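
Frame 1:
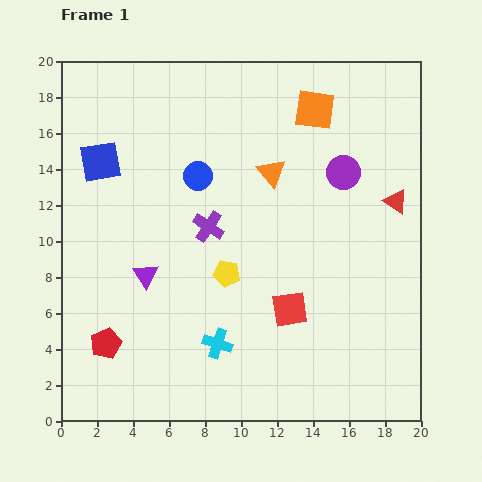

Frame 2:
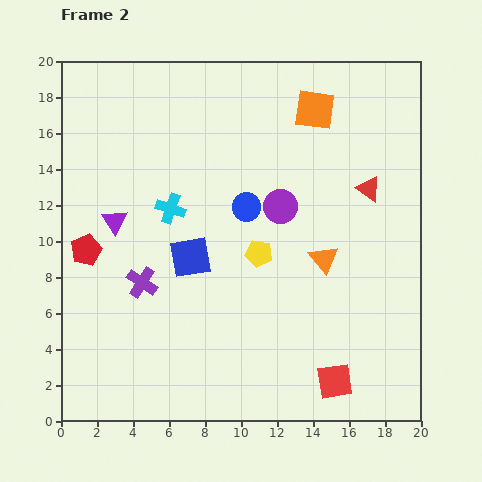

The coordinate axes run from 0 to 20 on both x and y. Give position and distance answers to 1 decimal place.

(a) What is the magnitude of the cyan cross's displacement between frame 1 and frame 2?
7.9

The cyan cross moved from (8.7, 4.3) to (6.1, 11.8), a distance of √(2.6² + 7.5²) ≈ 7.9.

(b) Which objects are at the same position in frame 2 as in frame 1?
the orange square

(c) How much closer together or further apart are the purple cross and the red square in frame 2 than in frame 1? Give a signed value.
+5.6

Distance in frame 1: 6.4. Distance in frame 2: 12.0.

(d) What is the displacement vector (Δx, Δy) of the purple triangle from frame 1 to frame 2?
(-1.7, 3.0)

The purple triangle was at (4.7, 8.1) in frame 1 and (3.0, 11.1) in frame 2.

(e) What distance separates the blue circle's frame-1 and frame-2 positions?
3.2

The blue circle moved from (7.6, 13.6) to (10.3, 11.9), a distance of √(2.7² + 1.7²) ≈ 3.2.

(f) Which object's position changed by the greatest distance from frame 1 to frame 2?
the cyan cross

(moved 7.9; next 7.3)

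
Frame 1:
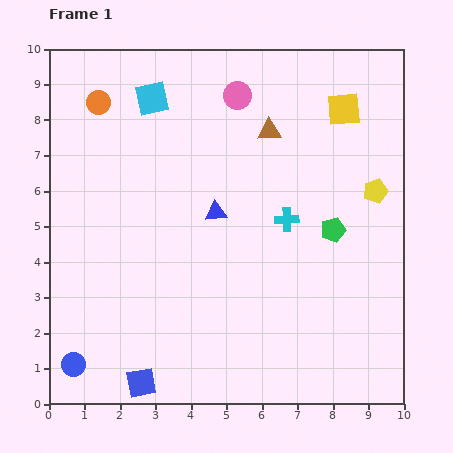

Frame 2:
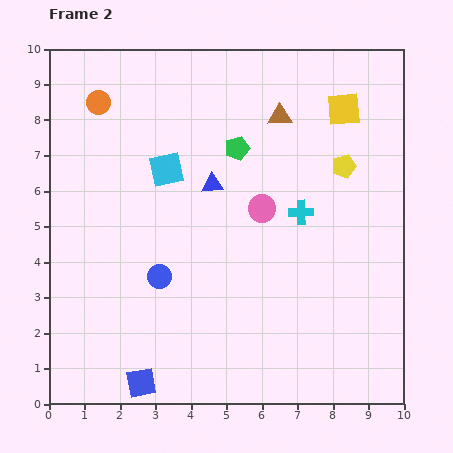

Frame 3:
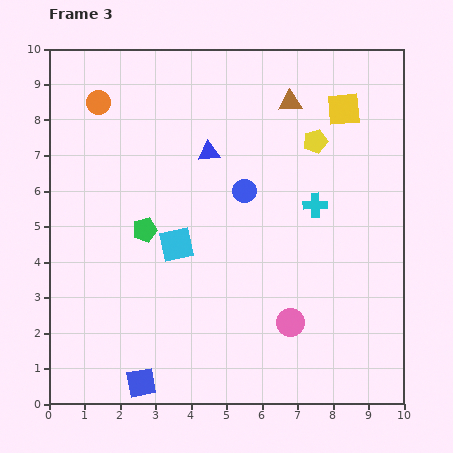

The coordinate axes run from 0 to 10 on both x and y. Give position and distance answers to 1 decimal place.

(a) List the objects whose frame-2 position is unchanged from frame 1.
the yellow square, the blue square, the orange circle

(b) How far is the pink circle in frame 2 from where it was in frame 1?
3.3

The pink circle moved from (5.3, 8.7) to (6.0, 5.5), a distance of √(0.7² + 3.2²) ≈ 3.3.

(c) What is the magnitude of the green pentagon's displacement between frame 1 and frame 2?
3.5

The green pentagon moved from (8.0, 4.9) to (5.3, 7.2), a distance of √(2.7² + 2.3²) ≈ 3.5.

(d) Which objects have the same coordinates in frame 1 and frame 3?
the yellow square, the blue square, the orange circle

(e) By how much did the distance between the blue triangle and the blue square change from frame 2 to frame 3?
+0.9

Distance in frame 2: 5.9. Distance in frame 3: 6.8.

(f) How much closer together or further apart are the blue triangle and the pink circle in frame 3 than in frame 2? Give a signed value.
+3.7

Distance in frame 2: 1.6. Distance in frame 3: 5.3.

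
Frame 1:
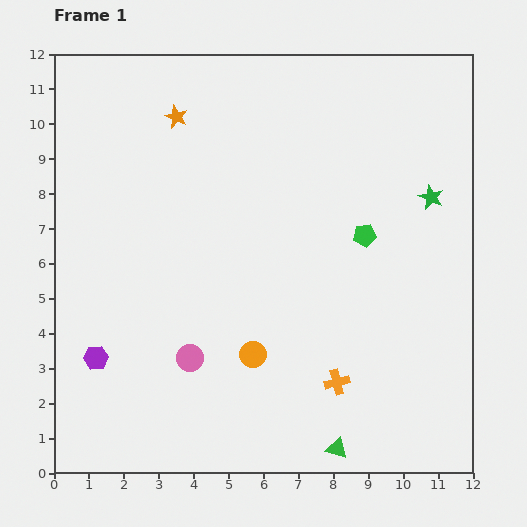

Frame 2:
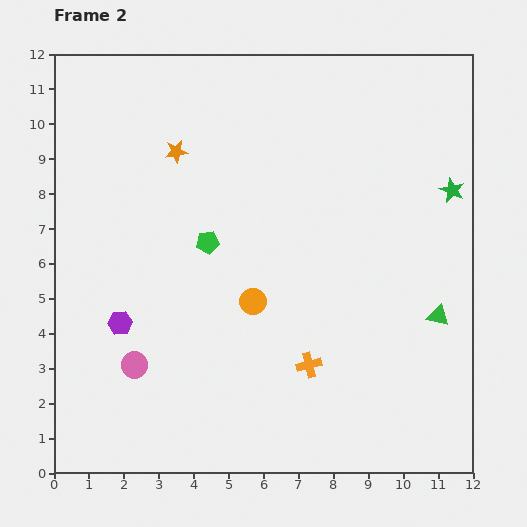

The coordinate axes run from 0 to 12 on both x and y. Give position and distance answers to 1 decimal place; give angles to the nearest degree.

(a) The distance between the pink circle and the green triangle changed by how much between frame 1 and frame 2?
+3.9

Distance in frame 1: 4.9. Distance in frame 2: 8.8.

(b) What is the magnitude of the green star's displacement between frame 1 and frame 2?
0.6

The green star moved from (10.8, 7.9) to (11.4, 8.1), a distance of √(0.6² + 0.2²) ≈ 0.6.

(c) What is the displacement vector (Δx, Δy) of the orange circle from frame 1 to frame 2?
(0.0, 1.5)

The orange circle was at (5.7, 3.4) in frame 1 and (5.7, 4.9) in frame 2.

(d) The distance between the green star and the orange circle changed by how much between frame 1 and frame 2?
-0.3

Distance in frame 1: 6.8. Distance in frame 2: 6.5.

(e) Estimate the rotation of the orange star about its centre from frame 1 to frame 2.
31° counter-clockwise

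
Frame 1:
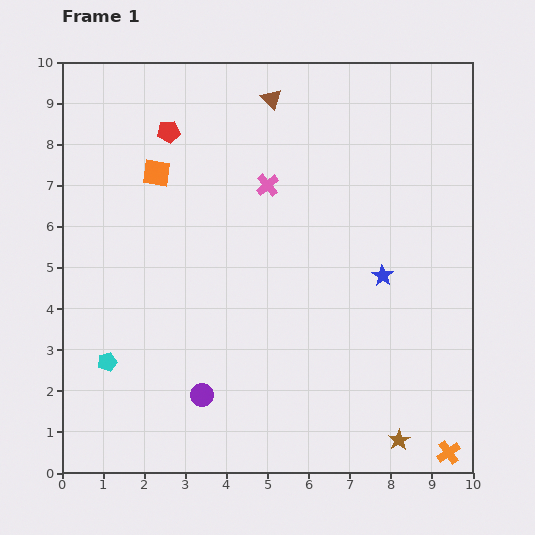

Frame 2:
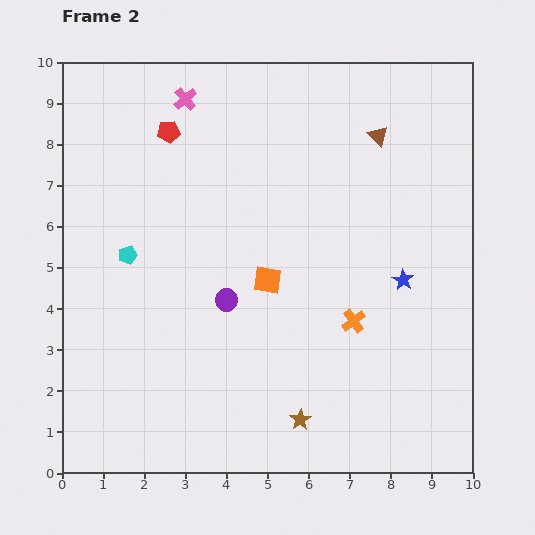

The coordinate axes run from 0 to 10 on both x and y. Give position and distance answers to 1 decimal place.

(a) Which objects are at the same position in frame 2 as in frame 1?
the red pentagon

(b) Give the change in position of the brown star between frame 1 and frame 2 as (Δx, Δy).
(-2.4, 0.5)

The brown star was at (8.2, 0.8) in frame 1 and (5.8, 1.3) in frame 2.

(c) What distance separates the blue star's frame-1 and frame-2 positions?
0.5

The blue star moved from (7.8, 4.8) to (8.3, 4.7), a distance of √(0.5² + 0.1²) ≈ 0.5.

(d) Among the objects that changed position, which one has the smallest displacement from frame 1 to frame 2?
the blue star

(moved 0.5)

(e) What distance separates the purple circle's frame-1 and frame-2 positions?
2.4

The purple circle moved from (3.4, 1.9) to (4.0, 4.2), a distance of √(0.6² + 2.3²) ≈ 2.4.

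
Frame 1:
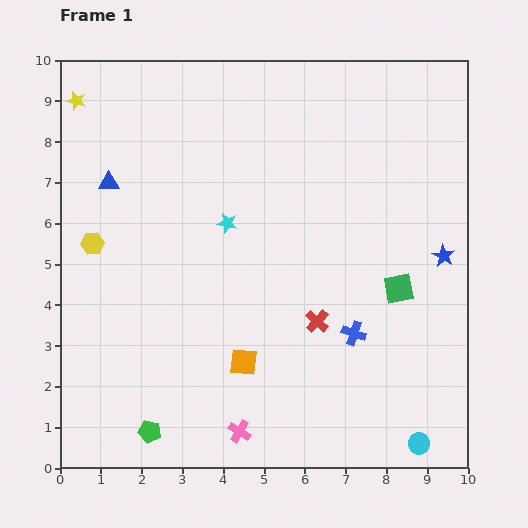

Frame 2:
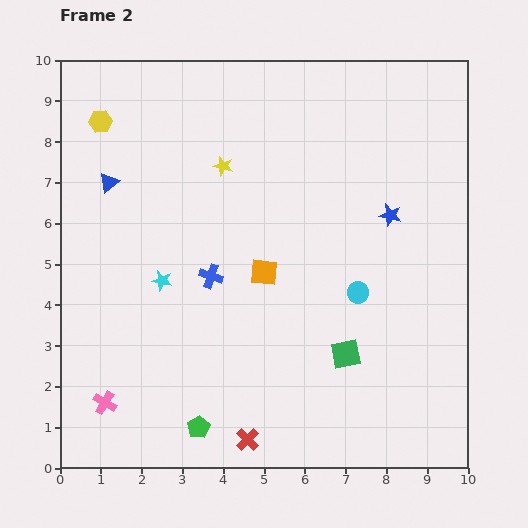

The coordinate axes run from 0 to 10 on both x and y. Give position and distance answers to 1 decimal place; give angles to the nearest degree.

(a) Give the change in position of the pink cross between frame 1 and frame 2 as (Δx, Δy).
(-3.3, 0.7)

The pink cross was at (4.4, 0.9) in frame 1 and (1.1, 1.6) in frame 2.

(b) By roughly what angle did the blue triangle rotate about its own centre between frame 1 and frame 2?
38° counter-clockwise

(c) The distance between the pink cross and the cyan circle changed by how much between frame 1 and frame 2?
+2.4

Distance in frame 1: 4.4. Distance in frame 2: 6.8.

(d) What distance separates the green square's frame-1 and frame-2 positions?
2.1

The green square moved from (8.3, 4.4) to (7.0, 2.8), a distance of √(1.3² + 1.6²) ≈ 2.1.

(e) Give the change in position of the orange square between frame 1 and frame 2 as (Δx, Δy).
(0.5, 2.2)

The orange square was at (4.5, 2.6) in frame 1 and (5.0, 4.8) in frame 2.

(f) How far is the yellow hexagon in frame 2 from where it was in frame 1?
3.0

The yellow hexagon moved from (0.8, 5.5) to (1.0, 8.5), a distance of √(0.2² + 3.0²) ≈ 3.0.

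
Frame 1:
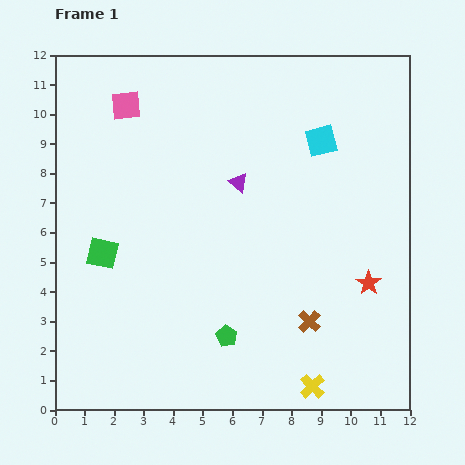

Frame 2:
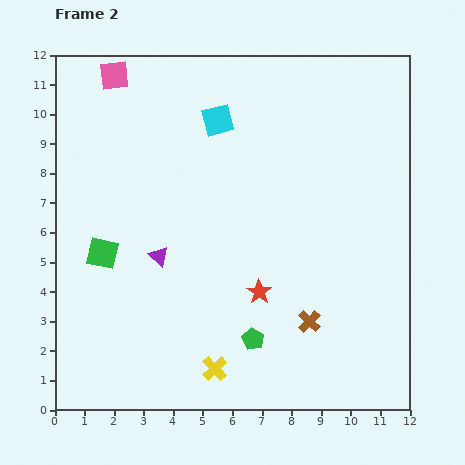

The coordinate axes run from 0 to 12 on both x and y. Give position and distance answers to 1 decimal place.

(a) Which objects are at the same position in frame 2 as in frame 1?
the green square, the brown cross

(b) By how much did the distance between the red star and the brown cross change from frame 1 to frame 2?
-0.4

Distance in frame 1: 2.4. Distance in frame 2: 2.0.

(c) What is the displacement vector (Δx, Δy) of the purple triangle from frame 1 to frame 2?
(-2.7, -2.5)

The purple triangle was at (6.2, 7.7) in frame 1 and (3.5, 5.2) in frame 2.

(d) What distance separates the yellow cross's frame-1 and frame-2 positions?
3.4

The yellow cross moved from (8.7, 0.8) to (5.4, 1.4), a distance of √(3.3² + 0.6²) ≈ 3.4.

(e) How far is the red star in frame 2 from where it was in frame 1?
3.7

The red star moved from (10.6, 4.3) to (6.9, 4.0), a distance of √(3.7² + 0.3²) ≈ 3.7.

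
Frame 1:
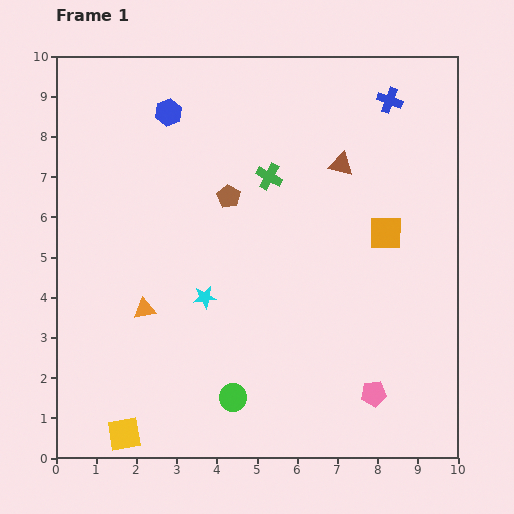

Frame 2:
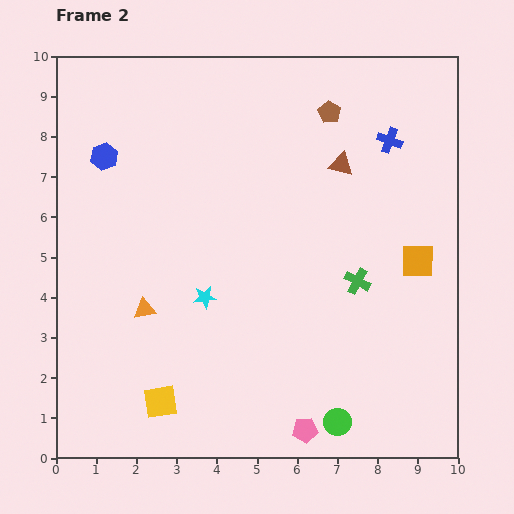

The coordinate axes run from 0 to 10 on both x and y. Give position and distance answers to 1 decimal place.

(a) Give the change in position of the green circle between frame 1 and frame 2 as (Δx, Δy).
(2.6, -0.6)

The green circle was at (4.4, 1.5) in frame 1 and (7.0, 0.9) in frame 2.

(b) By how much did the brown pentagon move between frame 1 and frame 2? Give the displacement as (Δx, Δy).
(2.5, 2.1)

The brown pentagon was at (4.3, 6.5) in frame 1 and (6.8, 8.6) in frame 2.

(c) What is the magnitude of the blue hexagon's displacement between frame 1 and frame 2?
1.9

The blue hexagon moved from (2.8, 8.6) to (1.2, 7.5), a distance of √(1.6² + 1.1²) ≈ 1.9.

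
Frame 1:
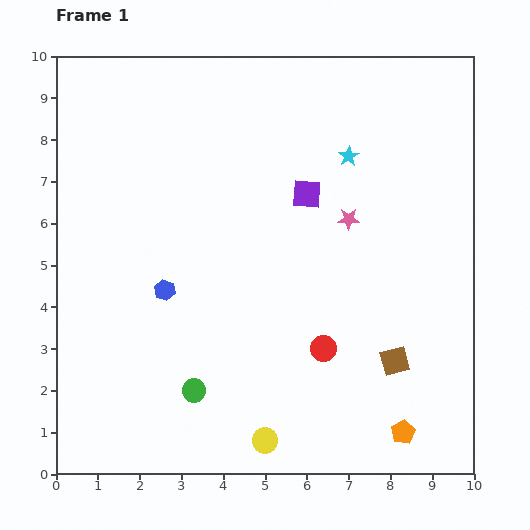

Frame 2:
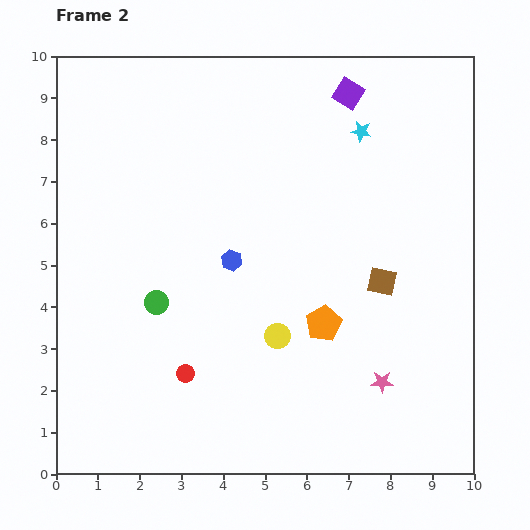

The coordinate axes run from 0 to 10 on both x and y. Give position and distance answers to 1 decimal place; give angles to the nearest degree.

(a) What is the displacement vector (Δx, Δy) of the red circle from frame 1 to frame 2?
(-3.3, -0.6)

The red circle was at (6.4, 3.0) in frame 1 and (3.1, 2.4) in frame 2.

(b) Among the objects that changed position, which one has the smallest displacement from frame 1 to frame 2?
the cyan star

(moved 0.7)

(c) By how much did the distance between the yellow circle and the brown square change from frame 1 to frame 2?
-0.8

Distance in frame 1: 3.6. Distance in frame 2: 2.8.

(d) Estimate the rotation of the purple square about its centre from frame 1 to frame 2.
29° clockwise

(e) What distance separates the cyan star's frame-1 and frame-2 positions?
0.7

The cyan star moved from (7.0, 7.6) to (7.3, 8.2), a distance of √(0.3² + 0.6²) ≈ 0.7.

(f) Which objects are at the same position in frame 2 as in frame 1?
none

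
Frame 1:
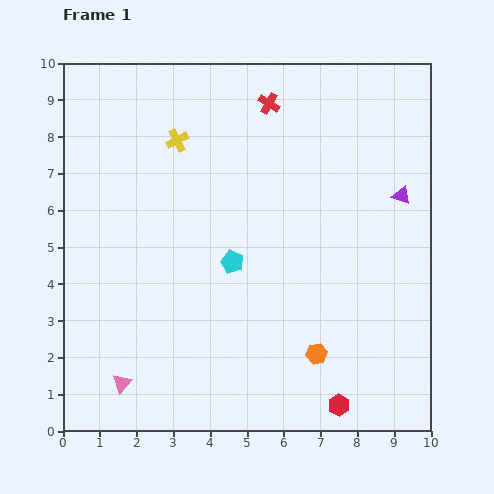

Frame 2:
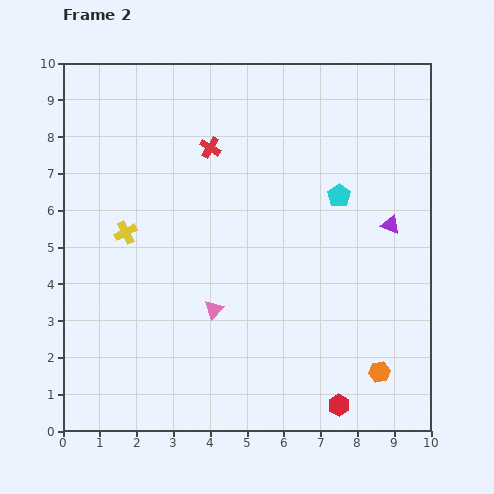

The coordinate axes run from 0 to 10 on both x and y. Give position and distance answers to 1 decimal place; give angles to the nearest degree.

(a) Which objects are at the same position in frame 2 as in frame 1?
the red hexagon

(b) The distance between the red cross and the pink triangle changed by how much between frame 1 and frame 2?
-4.2

Distance in frame 1: 8.6. Distance in frame 2: 4.4.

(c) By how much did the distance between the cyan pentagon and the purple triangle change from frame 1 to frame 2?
-3.3

Distance in frame 1: 4.9. Distance in frame 2: 1.6.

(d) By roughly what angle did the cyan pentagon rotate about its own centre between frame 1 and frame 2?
16° clockwise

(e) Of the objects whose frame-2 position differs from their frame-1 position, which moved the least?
the purple triangle

(moved 0.9)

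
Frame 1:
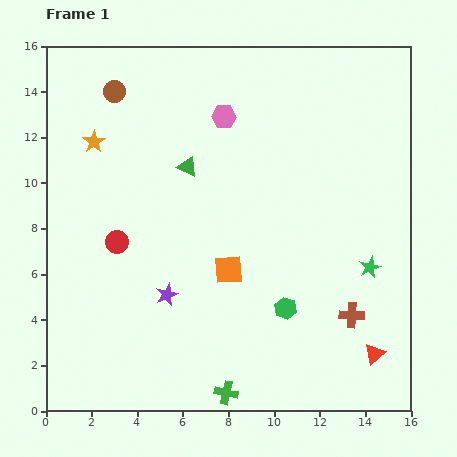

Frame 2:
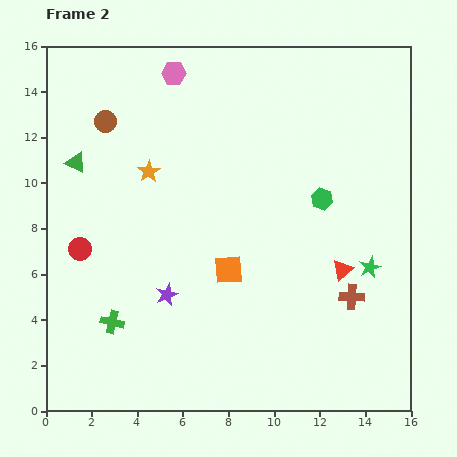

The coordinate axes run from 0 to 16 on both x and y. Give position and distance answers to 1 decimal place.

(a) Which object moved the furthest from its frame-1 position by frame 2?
the green cross

(moved 5.9; next 5.1)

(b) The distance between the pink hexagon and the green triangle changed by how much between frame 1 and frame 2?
+3.1

Distance in frame 1: 2.7. Distance in frame 2: 5.8.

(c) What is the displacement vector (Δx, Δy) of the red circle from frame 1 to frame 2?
(-1.6, -0.3)

The red circle was at (3.1, 7.4) in frame 1 and (1.5, 7.1) in frame 2.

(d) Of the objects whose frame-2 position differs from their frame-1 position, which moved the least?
the brown cross

(moved 0.8)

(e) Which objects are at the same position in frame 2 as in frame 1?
the purple star, the green star, the orange square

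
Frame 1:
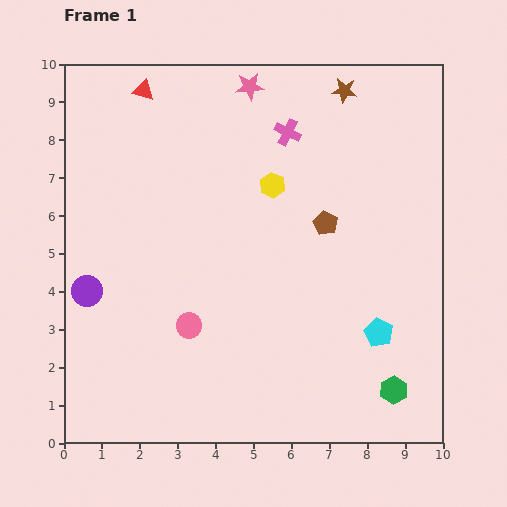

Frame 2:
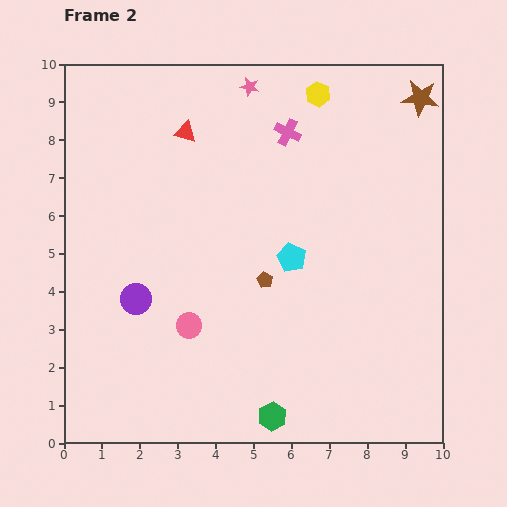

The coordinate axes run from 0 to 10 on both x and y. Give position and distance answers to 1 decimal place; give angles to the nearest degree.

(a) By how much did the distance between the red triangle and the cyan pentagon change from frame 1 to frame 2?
-4.6

Distance in frame 1: 8.9. Distance in frame 2: 4.3.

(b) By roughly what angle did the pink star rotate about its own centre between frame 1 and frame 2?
19° clockwise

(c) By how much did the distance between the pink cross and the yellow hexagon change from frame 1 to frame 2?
-0.2

Distance in frame 1: 1.5. Distance in frame 2: 1.3.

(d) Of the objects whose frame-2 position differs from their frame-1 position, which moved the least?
the purple circle

(moved 1.3)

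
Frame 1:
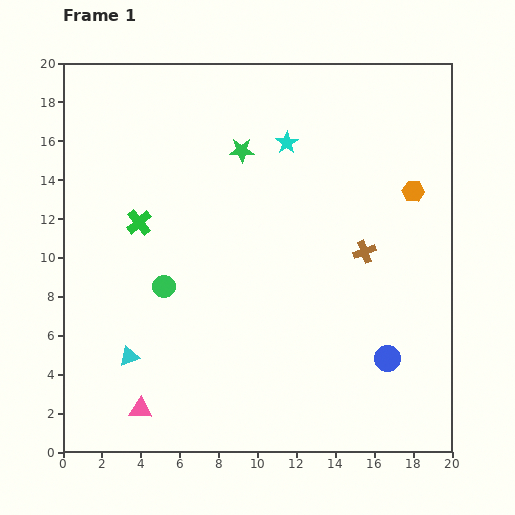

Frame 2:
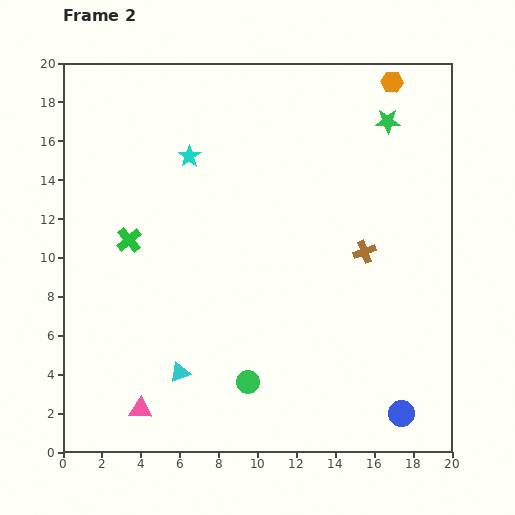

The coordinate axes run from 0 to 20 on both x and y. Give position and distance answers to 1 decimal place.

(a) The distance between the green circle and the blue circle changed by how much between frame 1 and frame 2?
-4.0

Distance in frame 1: 12.1. Distance in frame 2: 8.1.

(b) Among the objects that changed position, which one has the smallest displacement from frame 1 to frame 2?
the green cross

(moved 1.0)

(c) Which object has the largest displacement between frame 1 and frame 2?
the green star

(moved 7.6; next 6.5)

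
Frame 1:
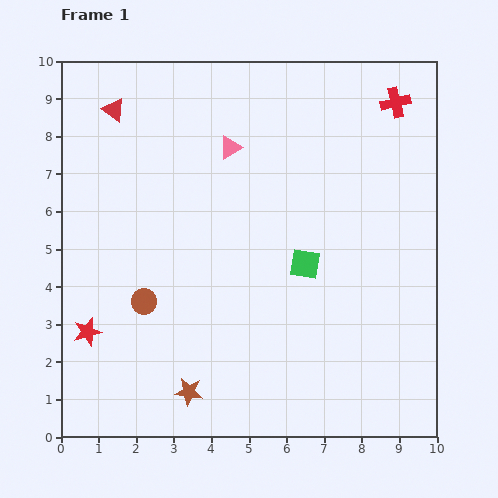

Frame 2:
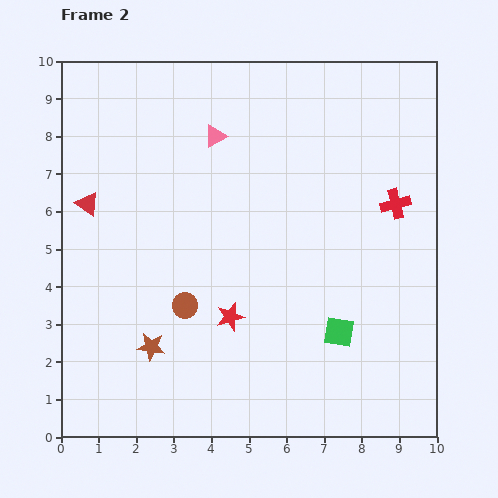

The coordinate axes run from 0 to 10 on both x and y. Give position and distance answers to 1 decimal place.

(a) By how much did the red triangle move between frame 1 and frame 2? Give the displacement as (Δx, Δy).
(-0.7, -2.5)

The red triangle was at (1.4, 8.7) in frame 1 and (0.7, 6.2) in frame 2.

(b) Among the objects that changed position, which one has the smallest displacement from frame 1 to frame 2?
the pink triangle

(moved 0.5)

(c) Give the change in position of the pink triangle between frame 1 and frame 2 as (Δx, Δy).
(-0.4, 0.3)

The pink triangle was at (4.5, 7.7) in frame 1 and (4.1, 8.0) in frame 2.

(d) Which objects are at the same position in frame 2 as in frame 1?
none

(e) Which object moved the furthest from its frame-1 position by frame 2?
the red star

(moved 3.8; next 2.7)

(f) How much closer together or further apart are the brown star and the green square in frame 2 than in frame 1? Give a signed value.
+0.4

Distance in frame 1: 4.6. Distance in frame 2: 5.0.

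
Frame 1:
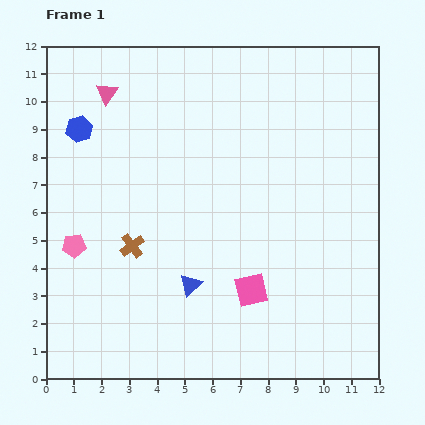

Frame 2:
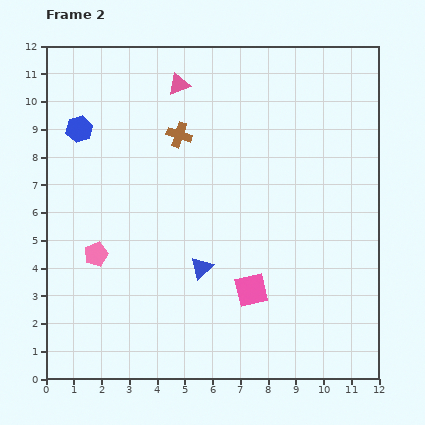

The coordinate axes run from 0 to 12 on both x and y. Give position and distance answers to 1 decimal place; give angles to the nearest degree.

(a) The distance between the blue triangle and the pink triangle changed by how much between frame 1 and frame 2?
-0.9

Distance in frame 1: 7.5. Distance in frame 2: 6.6.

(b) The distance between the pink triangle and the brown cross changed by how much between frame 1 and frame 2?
-3.8

Distance in frame 1: 5.6. Distance in frame 2: 1.8.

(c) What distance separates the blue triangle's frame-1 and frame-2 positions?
0.7

The blue triangle moved from (5.2, 3.4) to (5.6, 4.0), a distance of √(0.4² + 0.6²) ≈ 0.7.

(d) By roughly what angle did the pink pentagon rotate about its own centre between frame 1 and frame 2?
16° counter-clockwise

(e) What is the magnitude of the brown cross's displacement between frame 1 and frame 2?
4.3

The brown cross moved from (3.1, 4.8) to (4.8, 8.8), a distance of √(1.7² + 4.0²) ≈ 4.3.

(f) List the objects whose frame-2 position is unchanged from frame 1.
the blue hexagon, the pink square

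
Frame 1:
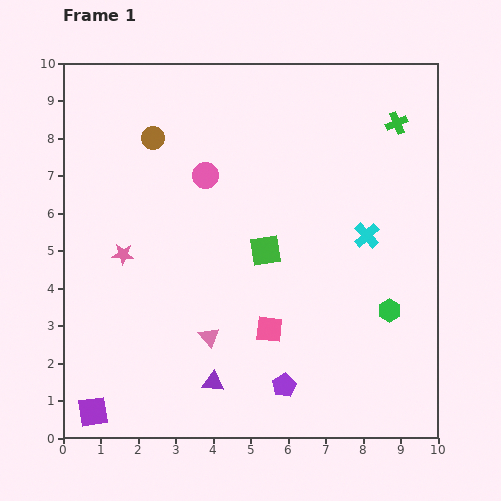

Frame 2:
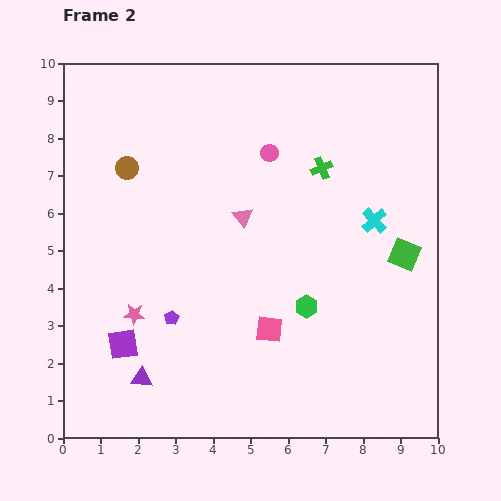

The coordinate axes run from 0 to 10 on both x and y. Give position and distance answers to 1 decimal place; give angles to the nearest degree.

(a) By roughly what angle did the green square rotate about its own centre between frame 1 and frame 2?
30° clockwise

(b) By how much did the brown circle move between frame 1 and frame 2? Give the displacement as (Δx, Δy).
(-0.7, -0.8)

The brown circle was at (2.4, 8.0) in frame 1 and (1.7, 7.2) in frame 2.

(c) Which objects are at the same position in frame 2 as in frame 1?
the pink square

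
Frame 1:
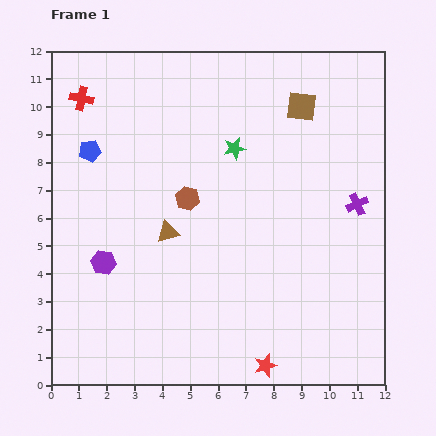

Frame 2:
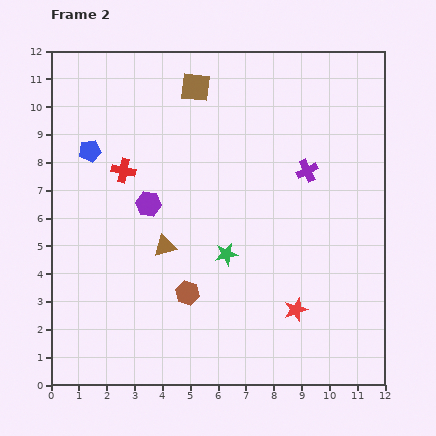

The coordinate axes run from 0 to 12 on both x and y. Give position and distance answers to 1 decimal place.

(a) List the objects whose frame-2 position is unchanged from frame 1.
the blue pentagon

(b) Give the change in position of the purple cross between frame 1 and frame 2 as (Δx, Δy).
(-1.8, 1.2)

The purple cross was at (11.0, 6.5) in frame 1 and (9.2, 7.7) in frame 2.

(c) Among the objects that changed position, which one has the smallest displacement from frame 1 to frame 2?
the brown triangle

(moved 0.5)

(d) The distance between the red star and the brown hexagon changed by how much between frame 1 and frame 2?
-2.7

Distance in frame 1: 6.6. Distance in frame 2: 3.9.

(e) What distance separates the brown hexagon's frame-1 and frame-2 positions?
3.4

The brown hexagon moved from (4.9, 6.7) to (4.9, 3.3), a distance of √(0.0² + 3.4²) ≈ 3.4.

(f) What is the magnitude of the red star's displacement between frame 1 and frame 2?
2.3

The red star moved from (7.7, 0.7) to (8.8, 2.7), a distance of √(1.1² + 2.0²) ≈ 2.3.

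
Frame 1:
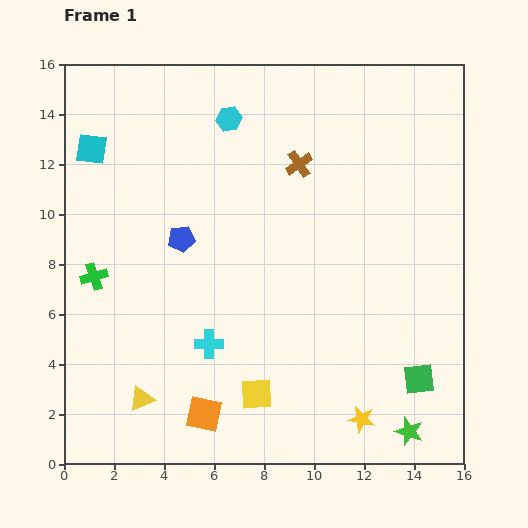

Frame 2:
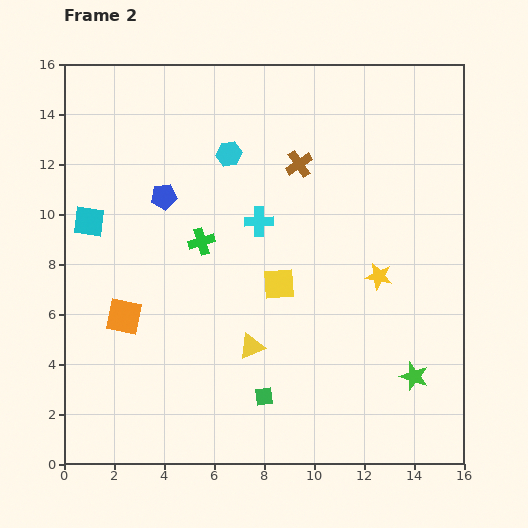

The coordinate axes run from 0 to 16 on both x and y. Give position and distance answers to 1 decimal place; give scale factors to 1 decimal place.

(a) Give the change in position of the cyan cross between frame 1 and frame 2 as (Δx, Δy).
(2.0, 4.9)

The cyan cross was at (5.8, 4.8) in frame 1 and (7.8, 9.7) in frame 2.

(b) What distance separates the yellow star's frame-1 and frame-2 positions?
5.7

The yellow star moved from (11.9, 1.8) to (12.6, 7.5), a distance of √(0.7² + 5.7²) ≈ 5.7.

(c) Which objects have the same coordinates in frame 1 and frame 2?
the brown cross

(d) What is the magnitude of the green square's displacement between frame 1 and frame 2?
6.2

The green square moved from (14.2, 3.4) to (8.0, 2.7), a distance of √(6.2² + 0.7²) ≈ 6.2.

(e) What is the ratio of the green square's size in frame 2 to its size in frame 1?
0.6×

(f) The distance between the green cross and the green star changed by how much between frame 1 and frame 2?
-3.9

Distance in frame 1: 14.0. Distance in frame 2: 10.1.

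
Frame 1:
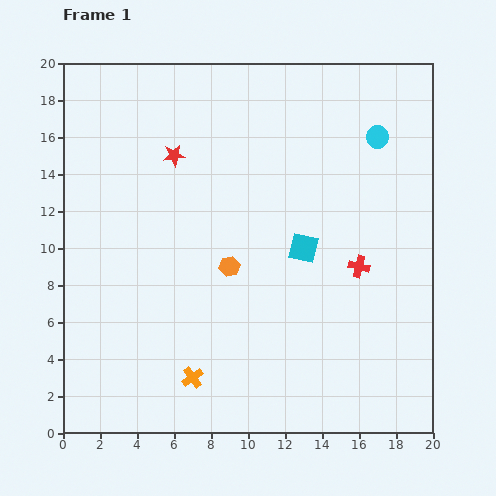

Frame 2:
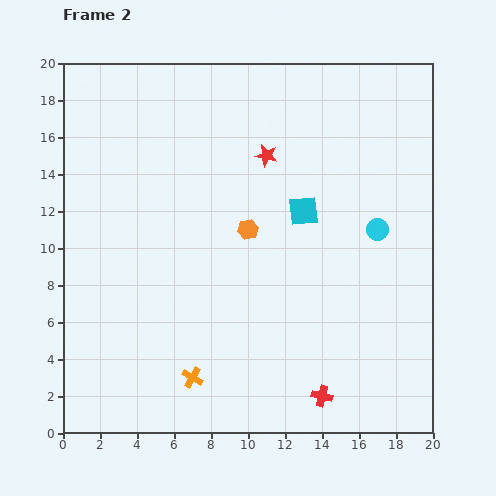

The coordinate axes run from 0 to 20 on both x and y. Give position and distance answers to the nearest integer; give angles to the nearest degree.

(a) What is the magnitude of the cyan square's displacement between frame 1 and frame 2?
2

The cyan square moved from (13, 10) to (13, 12), a distance of √(0² + 2²) ≈ 2.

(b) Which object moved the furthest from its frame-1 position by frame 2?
the red cross

(moved 7; next 5)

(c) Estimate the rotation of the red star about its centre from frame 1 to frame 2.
19° clockwise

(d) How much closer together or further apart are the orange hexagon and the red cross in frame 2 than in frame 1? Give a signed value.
+3

Distance in frame 1: 7. Distance in frame 2: 10.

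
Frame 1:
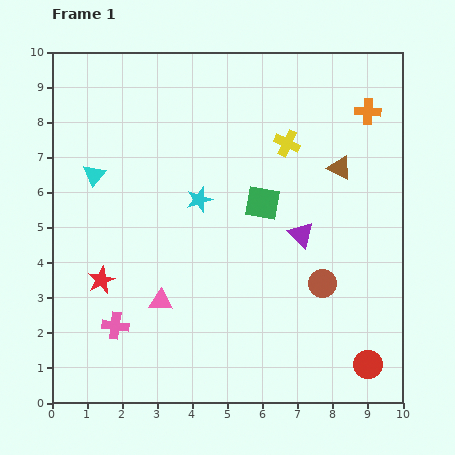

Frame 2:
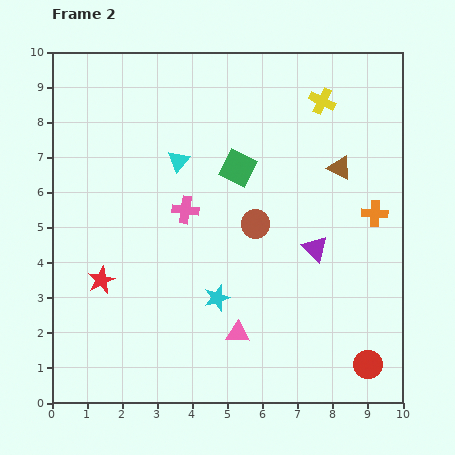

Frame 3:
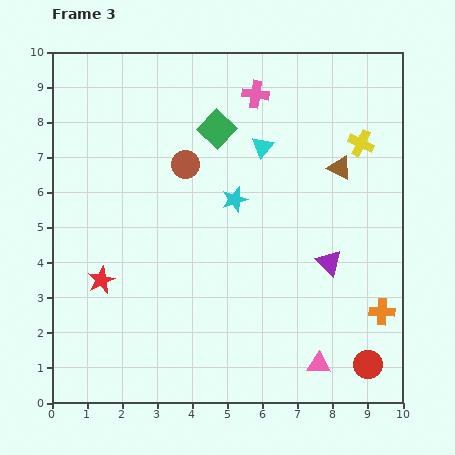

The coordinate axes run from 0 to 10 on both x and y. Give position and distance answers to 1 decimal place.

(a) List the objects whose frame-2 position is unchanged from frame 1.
the red circle, the brown triangle, the red star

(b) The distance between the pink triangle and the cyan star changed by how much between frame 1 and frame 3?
+2.2

Distance in frame 1: 3.1. Distance in frame 3: 5.3.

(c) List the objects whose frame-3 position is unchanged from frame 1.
the red circle, the brown triangle, the red star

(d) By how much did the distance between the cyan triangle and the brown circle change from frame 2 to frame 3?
-0.5

Distance in frame 2: 2.8. Distance in frame 3: 2.3.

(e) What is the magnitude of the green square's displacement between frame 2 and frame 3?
1.3

The green square moved from (5.3, 6.7) to (4.7, 7.8), a distance of √(0.6² + 1.1²) ≈ 1.3.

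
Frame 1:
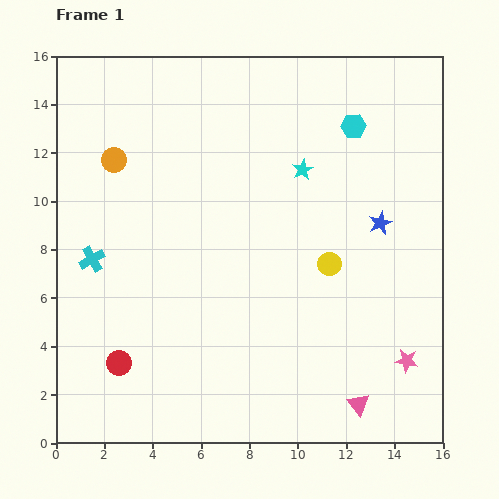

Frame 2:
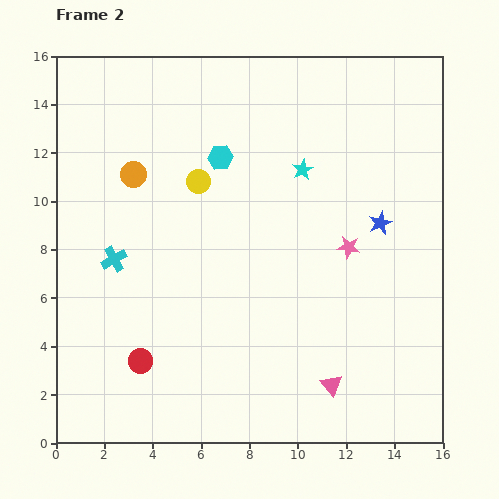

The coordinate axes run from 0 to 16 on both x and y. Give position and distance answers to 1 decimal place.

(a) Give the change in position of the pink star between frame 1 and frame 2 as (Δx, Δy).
(-2.4, 4.7)

The pink star was at (14.5, 3.4) in frame 1 and (12.1, 8.1) in frame 2.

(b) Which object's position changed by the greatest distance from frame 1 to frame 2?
the yellow circle

(moved 6.4; next 5.7)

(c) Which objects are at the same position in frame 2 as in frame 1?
the cyan star, the blue star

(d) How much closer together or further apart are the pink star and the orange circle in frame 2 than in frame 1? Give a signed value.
-5.3

Distance in frame 1: 14.7. Distance in frame 2: 9.4.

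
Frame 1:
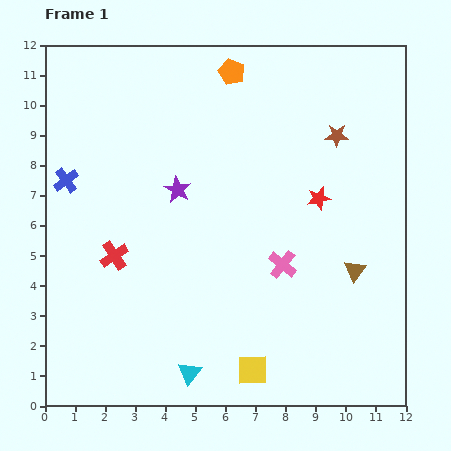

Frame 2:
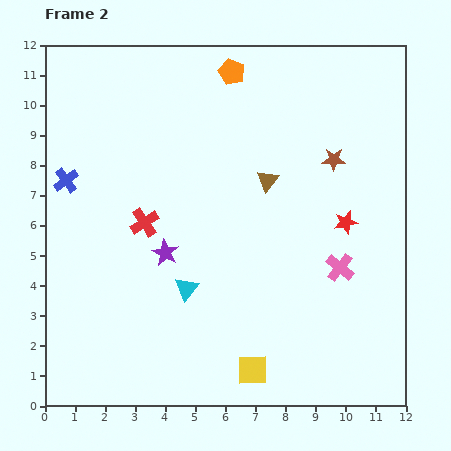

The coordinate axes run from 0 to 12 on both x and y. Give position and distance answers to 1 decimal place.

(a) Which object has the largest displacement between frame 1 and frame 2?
the brown triangle

(moved 4.2; next 2.8)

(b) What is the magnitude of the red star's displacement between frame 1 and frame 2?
1.2

The red star moved from (9.1, 6.9) to (10.0, 6.1), a distance of √(0.9² + 0.8²) ≈ 1.2.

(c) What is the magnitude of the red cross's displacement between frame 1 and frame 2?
1.5

The red cross moved from (2.3, 5.0) to (3.3, 6.1), a distance of √(1.0² + 1.1²) ≈ 1.5.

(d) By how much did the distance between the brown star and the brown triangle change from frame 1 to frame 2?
-2.2

Distance in frame 1: 4.5. Distance in frame 2: 2.3.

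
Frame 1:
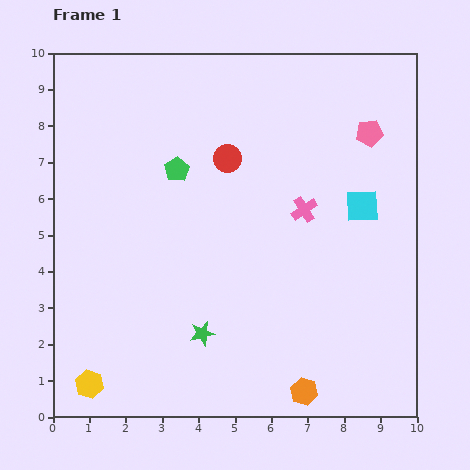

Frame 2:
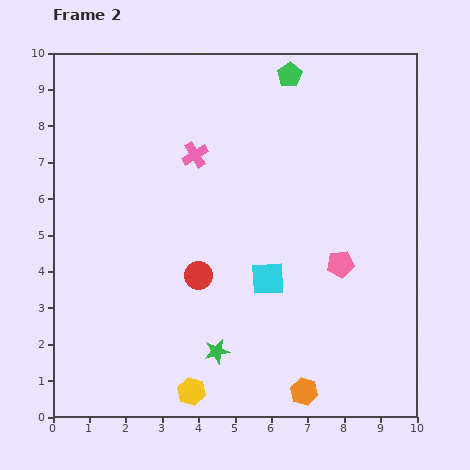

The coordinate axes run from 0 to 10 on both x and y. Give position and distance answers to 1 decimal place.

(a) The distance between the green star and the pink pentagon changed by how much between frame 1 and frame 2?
-3.0

Distance in frame 1: 7.2. Distance in frame 2: 4.2.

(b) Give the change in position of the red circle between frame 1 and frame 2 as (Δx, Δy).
(-0.8, -3.2)

The red circle was at (4.8, 7.1) in frame 1 and (4.0, 3.9) in frame 2.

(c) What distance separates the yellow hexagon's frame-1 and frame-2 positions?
2.8

The yellow hexagon moved from (1.0, 0.9) to (3.8, 0.7), a distance of √(2.8² + 0.2²) ≈ 2.8.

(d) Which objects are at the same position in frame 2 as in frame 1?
the orange hexagon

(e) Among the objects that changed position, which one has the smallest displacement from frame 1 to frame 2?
the green star

(moved 0.6)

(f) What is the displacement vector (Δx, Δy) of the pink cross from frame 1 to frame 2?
(-3.0, 1.5)

The pink cross was at (6.9, 5.7) in frame 1 and (3.9, 7.2) in frame 2.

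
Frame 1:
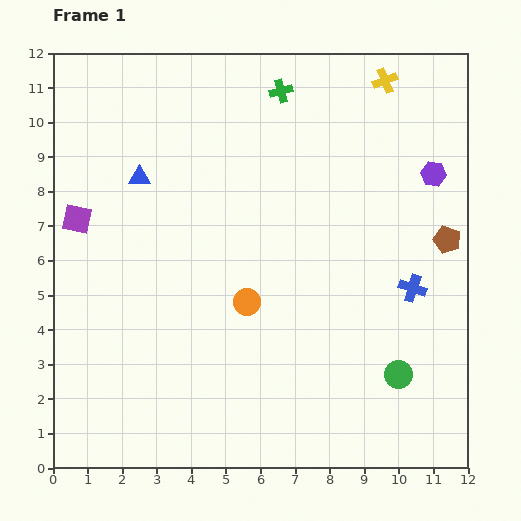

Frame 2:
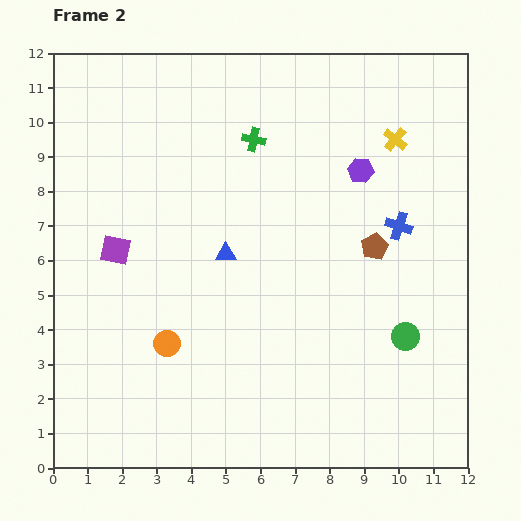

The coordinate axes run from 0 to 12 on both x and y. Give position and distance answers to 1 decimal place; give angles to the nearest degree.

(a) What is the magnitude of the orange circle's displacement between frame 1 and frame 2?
2.6

The orange circle moved from (5.6, 4.8) to (3.3, 3.6), a distance of √(2.3² + 1.2²) ≈ 2.6.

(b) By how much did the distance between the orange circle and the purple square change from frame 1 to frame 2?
-2.4

Distance in frame 1: 5.5. Distance in frame 2: 3.1.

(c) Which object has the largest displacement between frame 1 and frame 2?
the blue triangle

(moved 3.3; next 2.6)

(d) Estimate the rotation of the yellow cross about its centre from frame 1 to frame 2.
29° counter-clockwise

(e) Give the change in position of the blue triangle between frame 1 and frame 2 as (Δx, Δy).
(2.5, -2.2)

The blue triangle was at (2.5, 8.4) in frame 1 and (5.0, 6.2) in frame 2.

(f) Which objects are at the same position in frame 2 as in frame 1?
none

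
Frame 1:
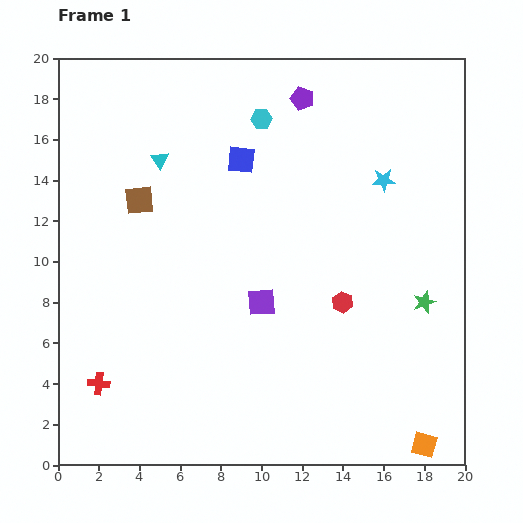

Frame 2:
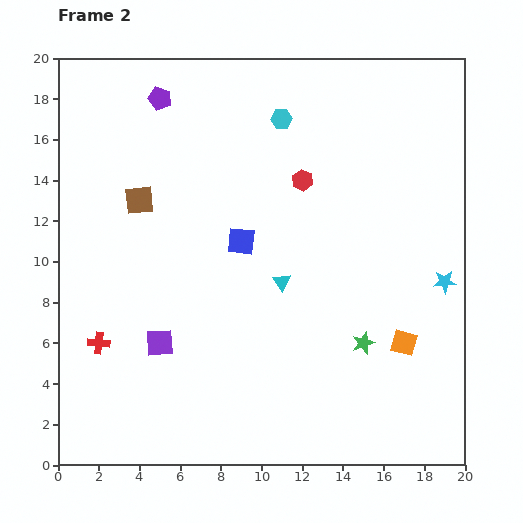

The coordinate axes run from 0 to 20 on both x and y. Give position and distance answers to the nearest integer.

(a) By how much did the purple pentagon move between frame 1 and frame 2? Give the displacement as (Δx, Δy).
(-7, 0)

The purple pentagon was at (12, 18) in frame 1 and (5, 18) in frame 2.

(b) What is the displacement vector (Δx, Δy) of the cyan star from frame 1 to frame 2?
(3, -5)

The cyan star was at (16, 14) in frame 1 and (19, 9) in frame 2.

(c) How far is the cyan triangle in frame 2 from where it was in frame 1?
8

The cyan triangle moved from (5, 15) to (11, 9), a distance of √(6² + 6²) ≈ 8.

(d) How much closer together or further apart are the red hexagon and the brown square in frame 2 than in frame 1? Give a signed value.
-3

Distance in frame 1: 11. Distance in frame 2: 8.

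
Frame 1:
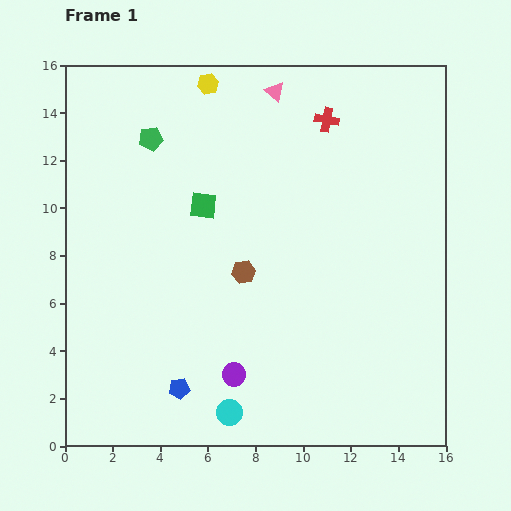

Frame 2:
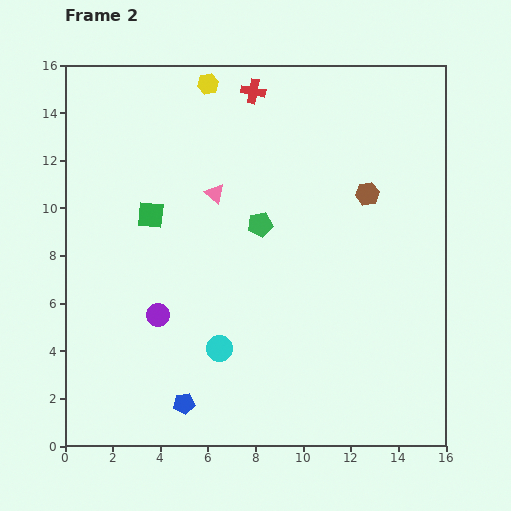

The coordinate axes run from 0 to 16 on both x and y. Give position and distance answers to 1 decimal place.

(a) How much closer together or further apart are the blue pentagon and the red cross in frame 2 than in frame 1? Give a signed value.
+0.5

Distance in frame 1: 12.9. Distance in frame 2: 13.4.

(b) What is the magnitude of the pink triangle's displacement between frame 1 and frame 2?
5.0

The pink triangle moved from (8.8, 14.9) to (6.3, 10.6), a distance of √(2.5² + 4.3²) ≈ 5.0.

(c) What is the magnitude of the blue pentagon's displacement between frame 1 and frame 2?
0.6

The blue pentagon moved from (4.8, 2.4) to (5.0, 1.8), a distance of √(0.2² + 0.6²) ≈ 0.6.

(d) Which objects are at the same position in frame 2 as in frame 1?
the yellow hexagon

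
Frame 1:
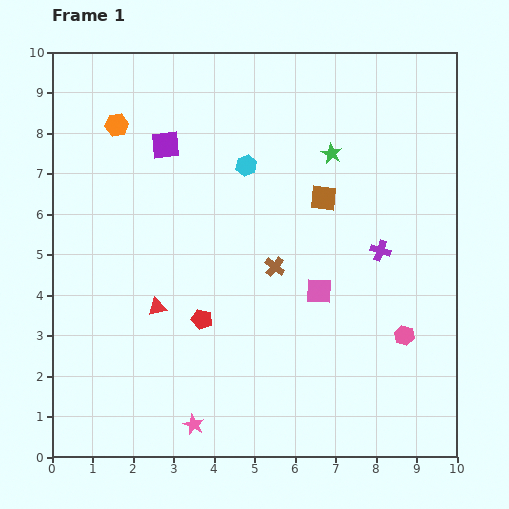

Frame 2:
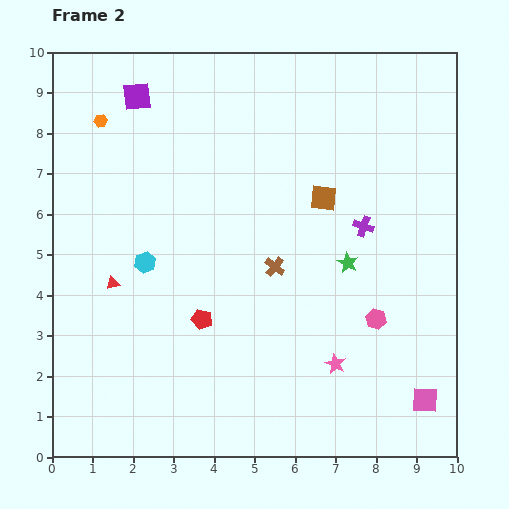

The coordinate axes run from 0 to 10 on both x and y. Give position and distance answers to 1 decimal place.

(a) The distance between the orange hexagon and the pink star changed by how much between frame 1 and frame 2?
+0.7

Distance in frame 1: 7.6. Distance in frame 2: 8.3.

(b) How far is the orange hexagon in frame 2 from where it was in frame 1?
0.4

The orange hexagon moved from (1.6, 8.2) to (1.2, 8.3), a distance of √(0.4² + 0.1²) ≈ 0.4.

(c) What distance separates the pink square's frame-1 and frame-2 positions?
3.7

The pink square moved from (6.6, 4.1) to (9.2, 1.4), a distance of √(2.6² + 2.7²) ≈ 3.7.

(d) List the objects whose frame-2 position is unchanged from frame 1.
the brown cross, the brown square, the red pentagon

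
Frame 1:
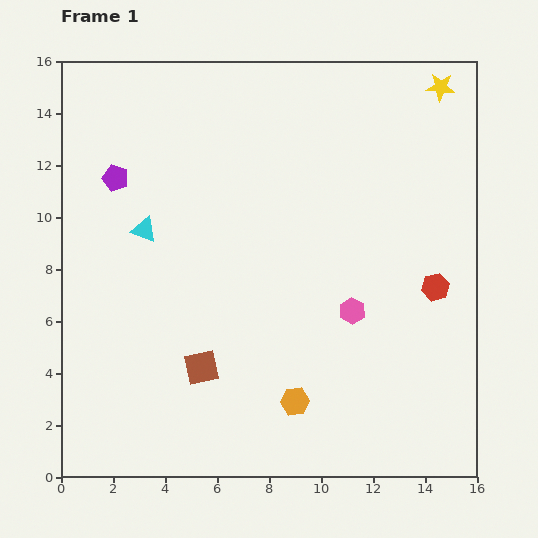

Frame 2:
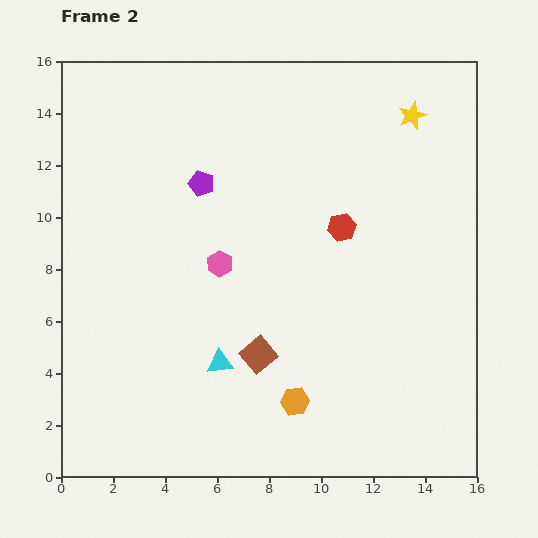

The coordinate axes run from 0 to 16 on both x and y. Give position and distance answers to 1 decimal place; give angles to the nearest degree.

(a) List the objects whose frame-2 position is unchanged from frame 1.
the orange hexagon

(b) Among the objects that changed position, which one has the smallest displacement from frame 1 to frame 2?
the yellow star

(moved 1.6)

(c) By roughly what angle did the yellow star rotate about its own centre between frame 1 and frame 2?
27° counter-clockwise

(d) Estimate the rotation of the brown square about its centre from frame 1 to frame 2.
28° counter-clockwise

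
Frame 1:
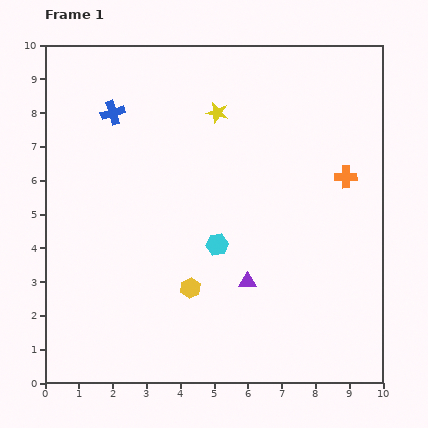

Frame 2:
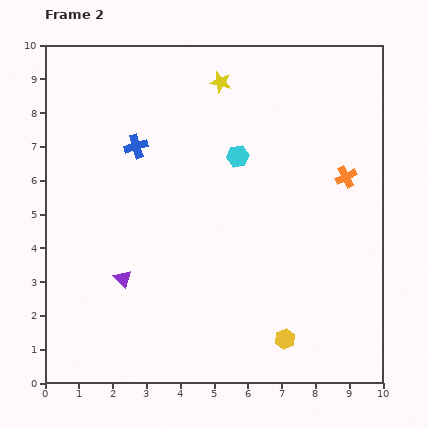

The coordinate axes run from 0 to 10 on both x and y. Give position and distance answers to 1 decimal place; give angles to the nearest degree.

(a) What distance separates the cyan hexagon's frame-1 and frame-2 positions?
2.7

The cyan hexagon moved from (5.1, 4.1) to (5.7, 6.7), a distance of √(0.6² + 2.6²) ≈ 2.7.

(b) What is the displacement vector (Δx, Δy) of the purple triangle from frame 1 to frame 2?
(-3.7, 0.1)

The purple triangle was at (6.0, 3.0) in frame 1 and (2.3, 3.1) in frame 2.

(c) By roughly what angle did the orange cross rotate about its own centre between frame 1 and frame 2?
26° counter-clockwise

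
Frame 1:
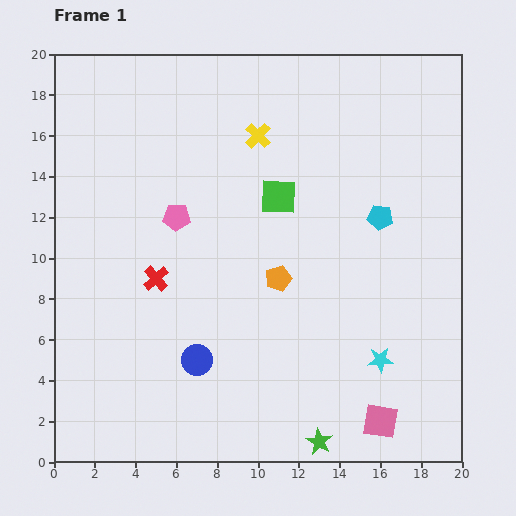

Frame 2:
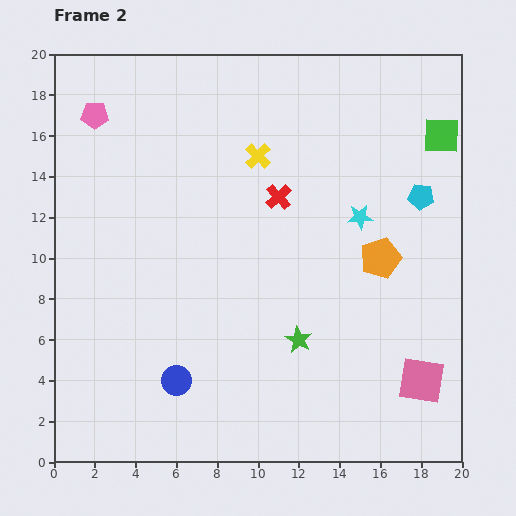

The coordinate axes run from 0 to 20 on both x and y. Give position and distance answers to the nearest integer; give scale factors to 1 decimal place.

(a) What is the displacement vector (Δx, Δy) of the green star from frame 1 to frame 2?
(-1, 5)

The green star was at (13, 1) in frame 1 and (12, 6) in frame 2.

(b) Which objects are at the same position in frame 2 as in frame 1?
none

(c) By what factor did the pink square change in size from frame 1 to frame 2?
1.3×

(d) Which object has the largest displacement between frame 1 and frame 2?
the green square

(moved 9; next 7)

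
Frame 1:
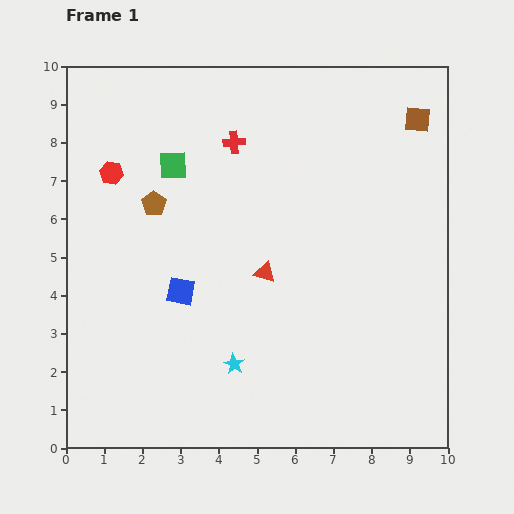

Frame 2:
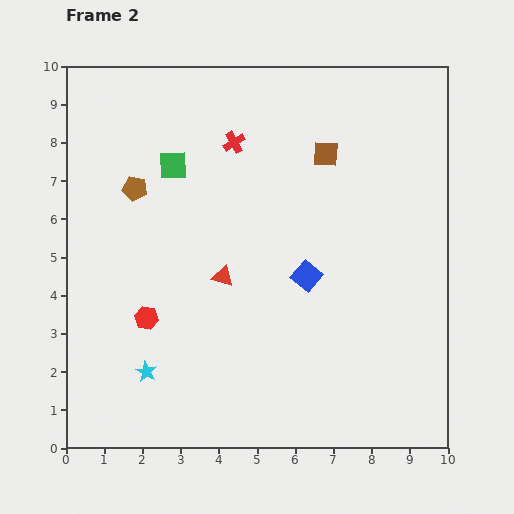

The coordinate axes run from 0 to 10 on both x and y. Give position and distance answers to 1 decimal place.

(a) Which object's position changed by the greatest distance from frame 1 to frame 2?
the red hexagon

(moved 3.9; next 3.3)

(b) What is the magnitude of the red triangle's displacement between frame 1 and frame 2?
1.1

The red triangle moved from (5.2, 4.6) to (4.1, 4.5), a distance of √(1.1² + 0.1²) ≈ 1.1.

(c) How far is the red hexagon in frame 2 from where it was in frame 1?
3.9

The red hexagon moved from (1.2, 7.2) to (2.1, 3.4), a distance of √(0.9² + 3.8²) ≈ 3.9.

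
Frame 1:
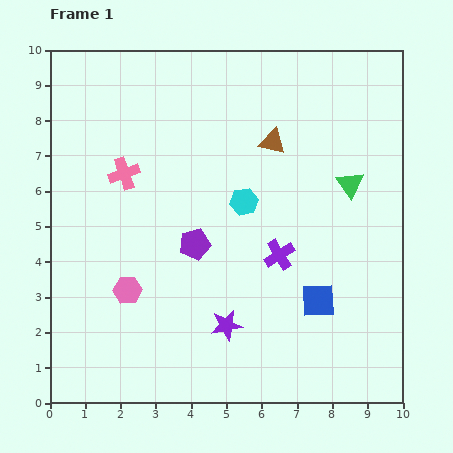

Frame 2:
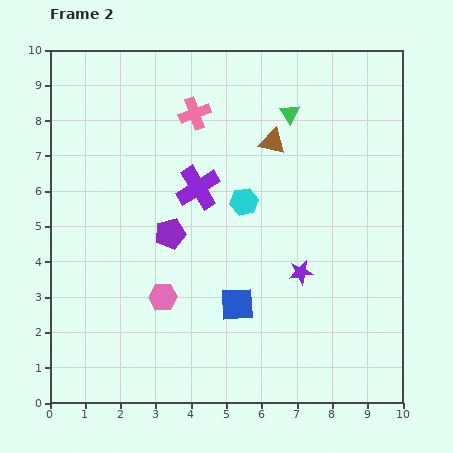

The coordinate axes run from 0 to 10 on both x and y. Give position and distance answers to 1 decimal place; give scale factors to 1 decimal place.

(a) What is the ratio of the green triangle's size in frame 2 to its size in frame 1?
0.7×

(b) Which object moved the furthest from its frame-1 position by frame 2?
the purple cross

(moved 3.0; next 2.6)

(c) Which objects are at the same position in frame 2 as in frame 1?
the cyan hexagon, the brown triangle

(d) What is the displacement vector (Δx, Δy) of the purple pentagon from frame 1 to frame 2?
(-0.7, 0.3)

The purple pentagon was at (4.1, 4.5) in frame 1 and (3.4, 4.8) in frame 2.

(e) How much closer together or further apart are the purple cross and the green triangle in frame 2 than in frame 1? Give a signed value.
+0.5

Distance in frame 1: 2.8. Distance in frame 2: 3.3.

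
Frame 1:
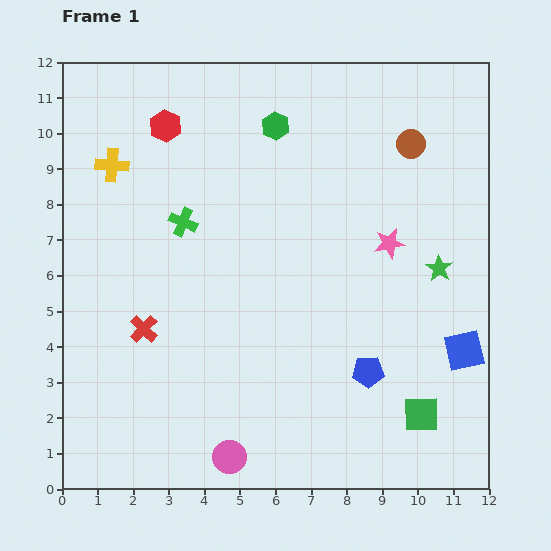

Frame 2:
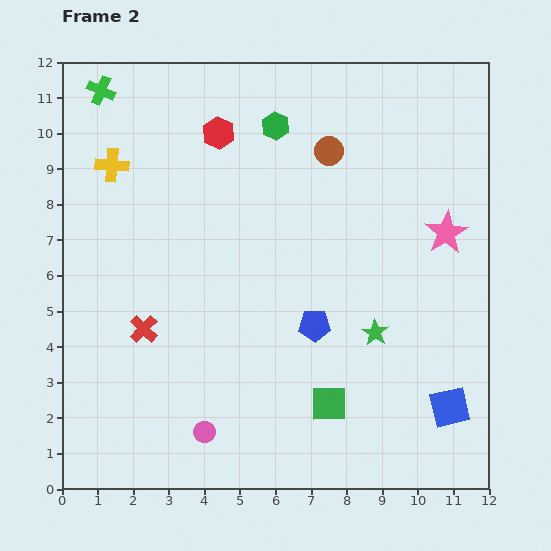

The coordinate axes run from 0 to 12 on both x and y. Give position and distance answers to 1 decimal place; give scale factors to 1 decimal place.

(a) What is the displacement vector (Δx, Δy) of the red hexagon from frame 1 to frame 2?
(1.5, -0.2)

The red hexagon was at (2.9, 10.2) in frame 1 and (4.4, 10.0) in frame 2.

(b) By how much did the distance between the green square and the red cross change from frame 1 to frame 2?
-2.6

Distance in frame 1: 8.2. Distance in frame 2: 5.6.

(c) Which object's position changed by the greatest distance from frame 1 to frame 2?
the green cross

(moved 4.4; next 2.6)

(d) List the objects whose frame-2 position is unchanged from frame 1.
the red cross, the yellow cross, the green hexagon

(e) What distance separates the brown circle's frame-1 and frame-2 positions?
2.3

The brown circle moved from (9.8, 9.7) to (7.5, 9.5), a distance of √(2.3² + 0.2²) ≈ 2.3.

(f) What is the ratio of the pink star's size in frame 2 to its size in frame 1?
1.4×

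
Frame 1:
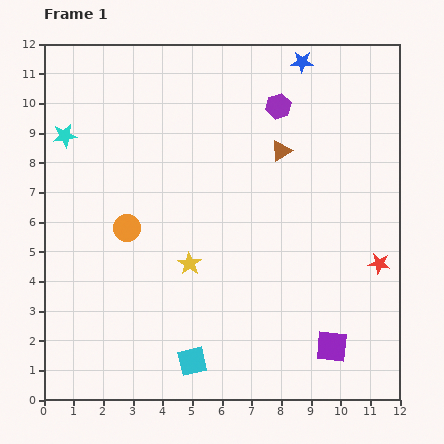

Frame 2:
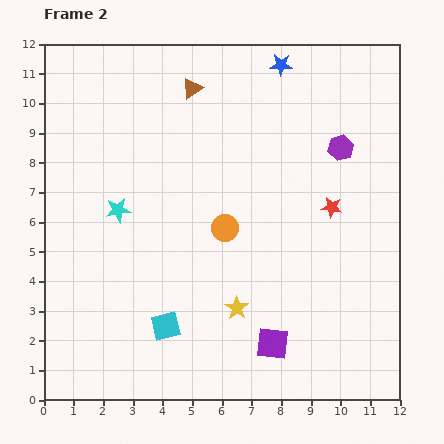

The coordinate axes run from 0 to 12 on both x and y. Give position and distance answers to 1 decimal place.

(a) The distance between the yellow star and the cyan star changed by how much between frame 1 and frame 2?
-0.8

Distance in frame 1: 6.0. Distance in frame 2: 5.2.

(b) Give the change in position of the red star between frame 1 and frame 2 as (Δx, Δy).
(-1.6, 1.9)

The red star was at (11.3, 4.6) in frame 1 and (9.7, 6.5) in frame 2.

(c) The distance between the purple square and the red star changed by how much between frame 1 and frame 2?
+1.8

Distance in frame 1: 3.2. Distance in frame 2: 5.0.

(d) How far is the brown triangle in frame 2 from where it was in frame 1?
3.7

The brown triangle moved from (8.0, 8.4) to (5.0, 10.5), a distance of √(3.0² + 2.1²) ≈ 3.7.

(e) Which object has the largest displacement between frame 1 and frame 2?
the brown triangle

(moved 3.7; next 3.3)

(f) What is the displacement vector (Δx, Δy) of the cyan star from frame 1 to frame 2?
(1.8, -2.5)

The cyan star was at (0.7, 8.9) in frame 1 and (2.5, 6.4) in frame 2.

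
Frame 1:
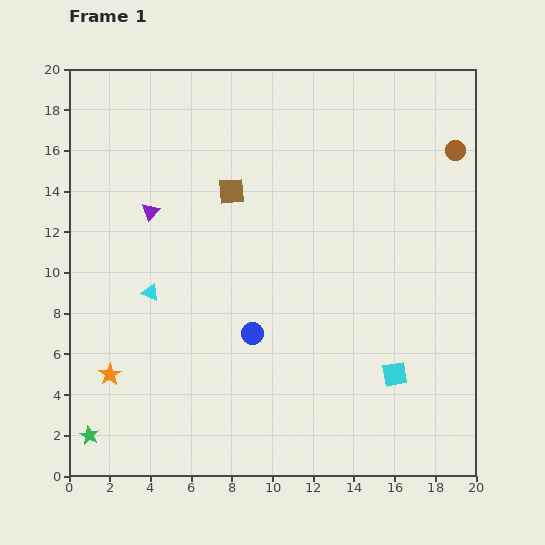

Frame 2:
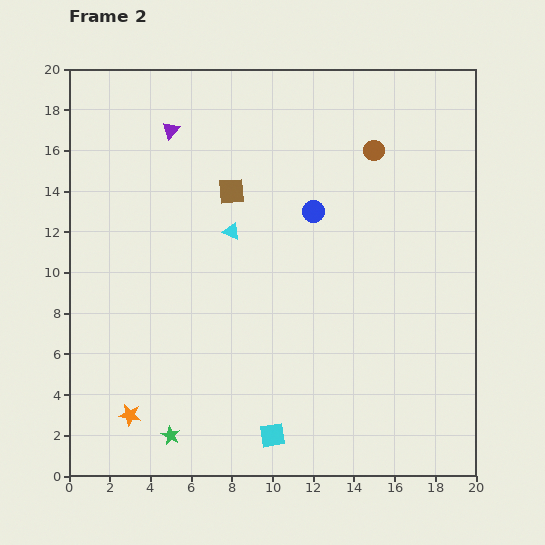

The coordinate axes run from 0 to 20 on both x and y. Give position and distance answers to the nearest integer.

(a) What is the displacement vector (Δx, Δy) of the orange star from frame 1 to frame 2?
(1, -2)

The orange star was at (2, 5) in frame 1 and (3, 3) in frame 2.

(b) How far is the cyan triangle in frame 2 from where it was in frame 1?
5

The cyan triangle moved from (4, 9) to (8, 12), a distance of √(4² + 3²) ≈ 5.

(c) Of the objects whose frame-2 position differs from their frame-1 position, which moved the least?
the orange star

(moved 2)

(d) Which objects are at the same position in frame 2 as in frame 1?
the brown square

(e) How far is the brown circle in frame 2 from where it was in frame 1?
4

The brown circle moved from (19, 16) to (15, 16), a distance of √(4² + 0²) ≈ 4.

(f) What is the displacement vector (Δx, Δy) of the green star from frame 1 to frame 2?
(4, 0)

The green star was at (1, 2) in frame 1 and (5, 2) in frame 2.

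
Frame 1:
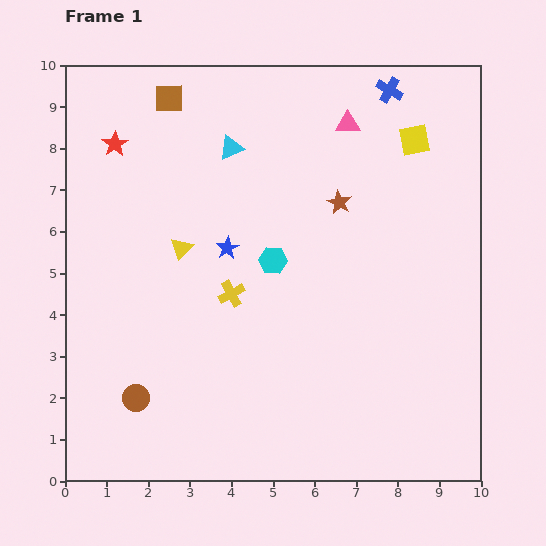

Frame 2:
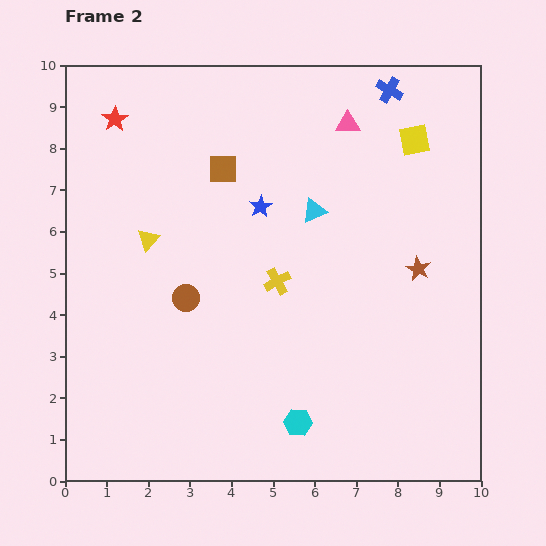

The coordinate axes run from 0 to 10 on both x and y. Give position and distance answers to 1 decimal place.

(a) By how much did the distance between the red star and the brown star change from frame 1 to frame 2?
+2.5

Distance in frame 1: 5.6. Distance in frame 2: 8.1.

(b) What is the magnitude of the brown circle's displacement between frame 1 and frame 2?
2.7

The brown circle moved from (1.7, 2.0) to (2.9, 4.4), a distance of √(1.2² + 2.4²) ≈ 2.7.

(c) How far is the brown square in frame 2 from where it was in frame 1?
2.1

The brown square moved from (2.5, 9.2) to (3.8, 7.5), a distance of √(1.3² + 1.7²) ≈ 2.1.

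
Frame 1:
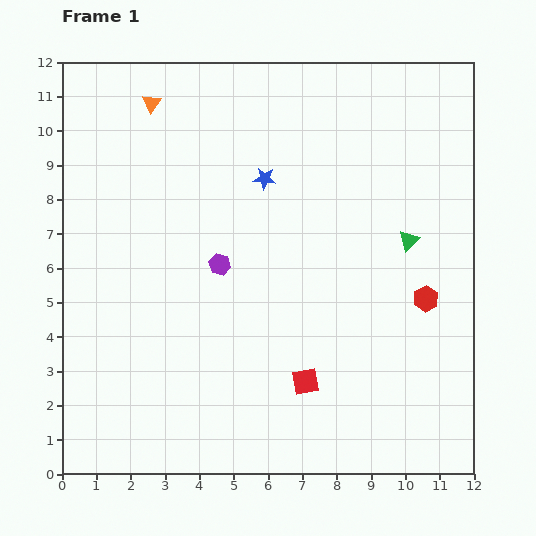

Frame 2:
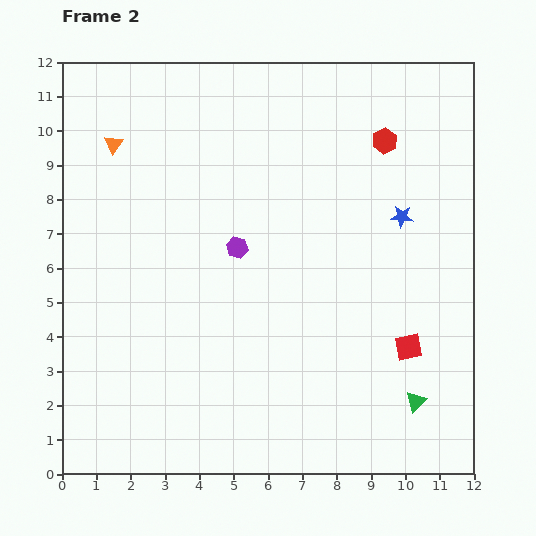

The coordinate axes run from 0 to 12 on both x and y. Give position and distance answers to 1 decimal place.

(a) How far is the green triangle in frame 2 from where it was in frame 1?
4.7

The green triangle moved from (10.1, 6.8) to (10.3, 2.1), a distance of √(0.2² + 4.7²) ≈ 4.7.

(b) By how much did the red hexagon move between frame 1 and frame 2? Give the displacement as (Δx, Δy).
(-1.2, 4.6)

The red hexagon was at (10.6, 5.1) in frame 1 and (9.4, 9.7) in frame 2.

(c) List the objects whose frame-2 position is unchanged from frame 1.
none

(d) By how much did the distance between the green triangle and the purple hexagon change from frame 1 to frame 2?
+1.4

Distance in frame 1: 5.5. Distance in frame 2: 6.9.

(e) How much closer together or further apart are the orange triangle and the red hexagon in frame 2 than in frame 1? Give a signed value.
-1.9

Distance in frame 1: 9.8. Distance in frame 2: 7.9.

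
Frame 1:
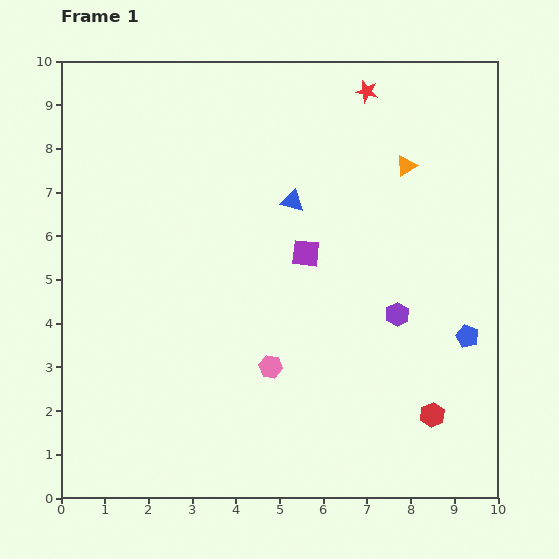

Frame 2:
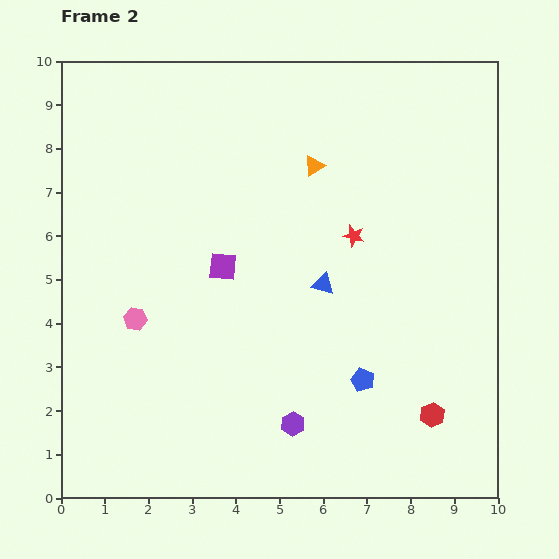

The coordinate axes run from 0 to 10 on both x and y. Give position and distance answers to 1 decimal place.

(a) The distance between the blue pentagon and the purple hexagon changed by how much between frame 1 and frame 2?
+0.2

Distance in frame 1: 1.7. Distance in frame 2: 1.9.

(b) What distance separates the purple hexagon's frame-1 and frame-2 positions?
3.5

The purple hexagon moved from (7.7, 4.2) to (5.3, 1.7), a distance of √(2.4² + 2.5²) ≈ 3.5.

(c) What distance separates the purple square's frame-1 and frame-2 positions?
1.9

The purple square moved from (5.6, 5.6) to (3.7, 5.3), a distance of √(1.9² + 0.3²) ≈ 1.9.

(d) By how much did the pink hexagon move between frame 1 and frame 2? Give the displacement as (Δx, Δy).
(-3.1, 1.1)

The pink hexagon was at (4.8, 3.0) in frame 1 and (1.7, 4.1) in frame 2.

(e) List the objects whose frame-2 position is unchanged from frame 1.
the red hexagon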